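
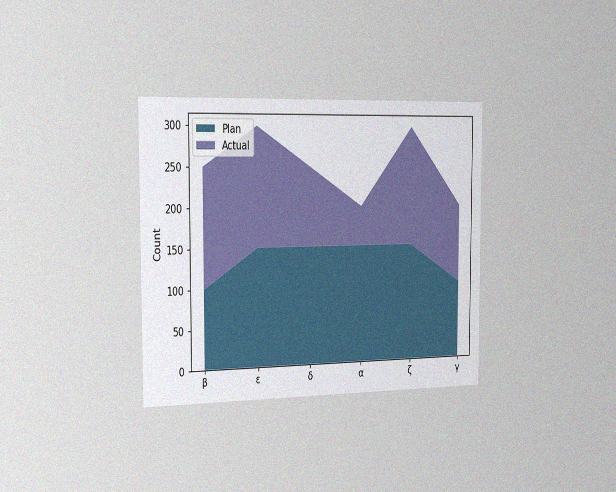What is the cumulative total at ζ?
The chart is viewed slightly from the left, with some photo noise. The stacked total at ζ reaches 300.

300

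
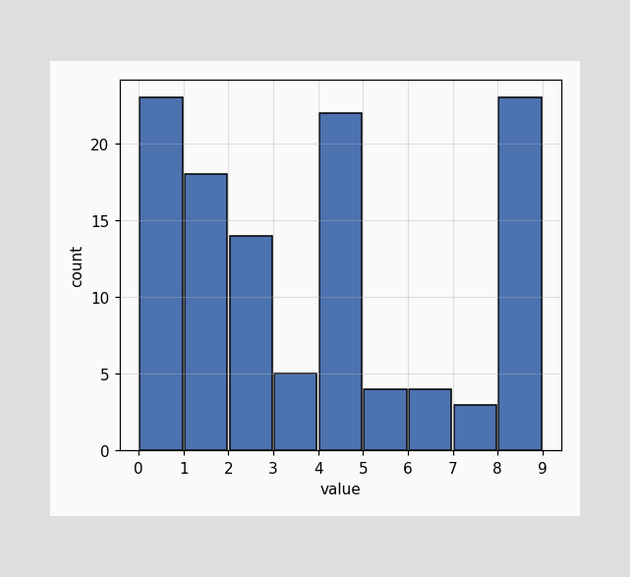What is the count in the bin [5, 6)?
4

The [5, 6) bin has height 4.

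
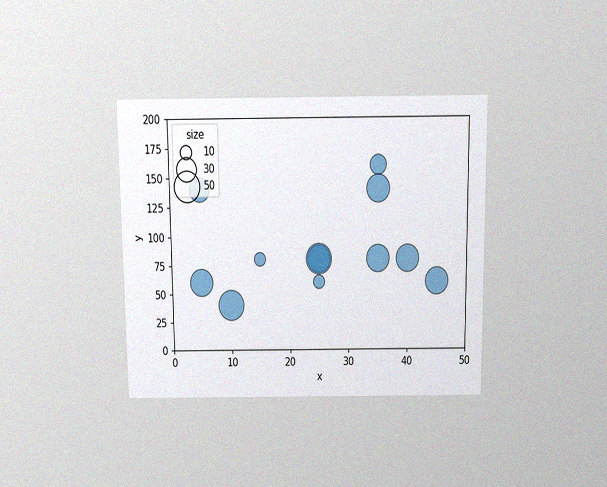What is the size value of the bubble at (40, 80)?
The chart is viewed slightly from above, with some photo noise. Matching the bubble at (40, 80) against the size legend gives 40.

40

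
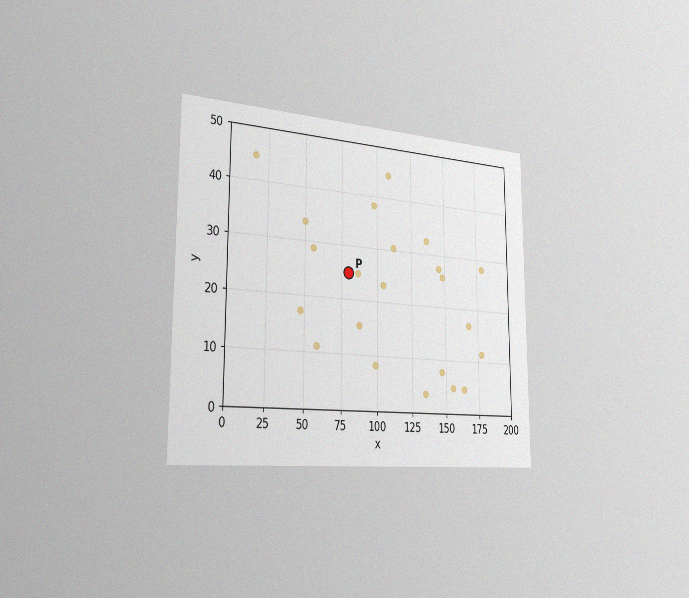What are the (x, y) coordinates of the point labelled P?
(80, 25)

The chart is viewed slightly from the left, with some photo noise. Following the gridlines from P to each axis, P sits at (80, 25).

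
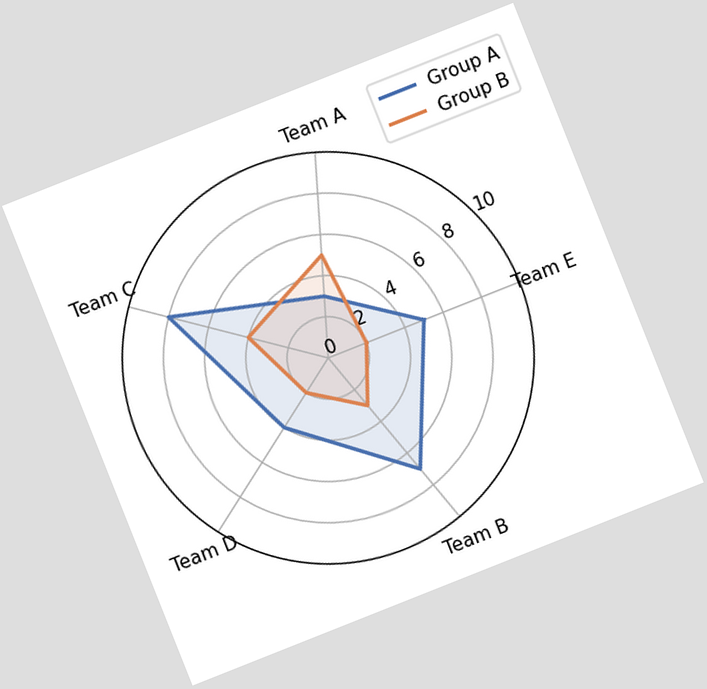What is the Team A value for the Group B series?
The chart is tilted about 22° counter-clockwise. On the Team A axis, Group B reaches 5.

5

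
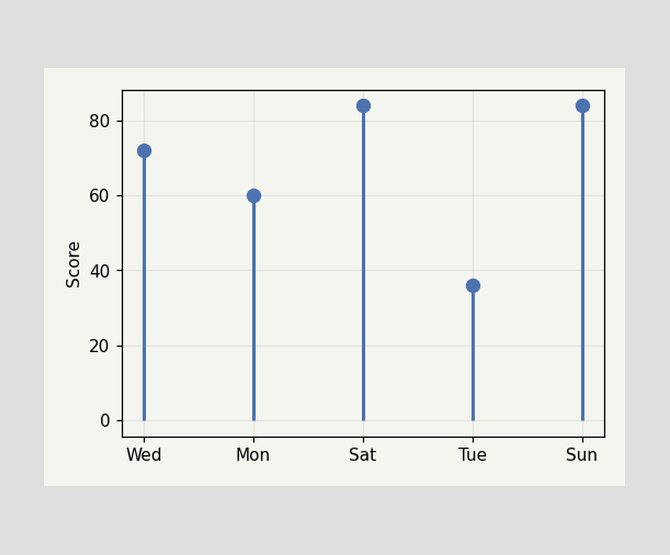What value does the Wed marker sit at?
The Wed marker sits at 72.

72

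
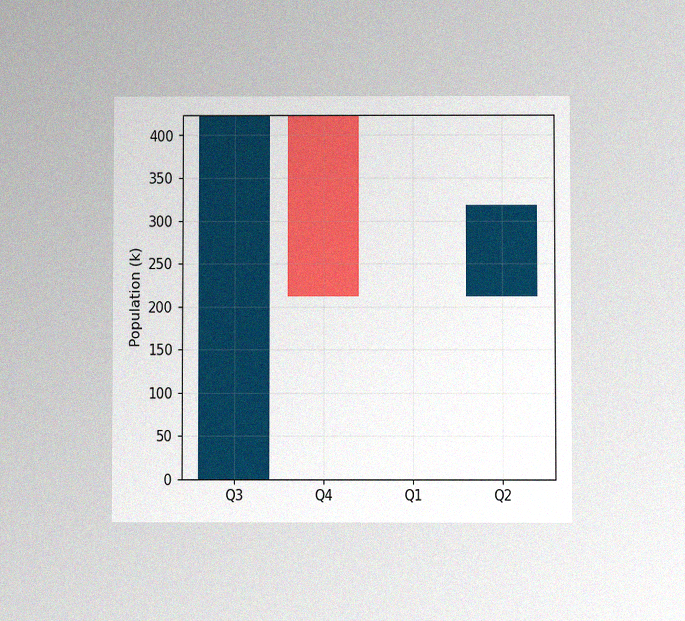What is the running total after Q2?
318k

The chart is viewed at a slight angle, with some photo noise. After Q2 the running total reaches 318k.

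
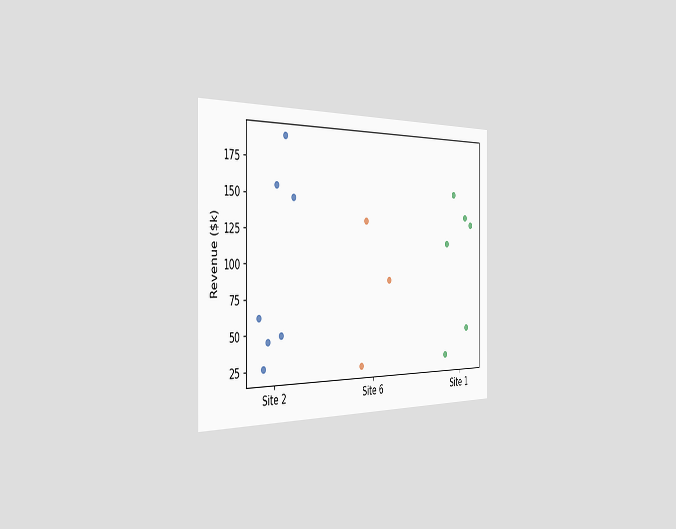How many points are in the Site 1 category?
The chart is viewed slightly from the left. Counting the markers in the Site 1 column gives 6.

6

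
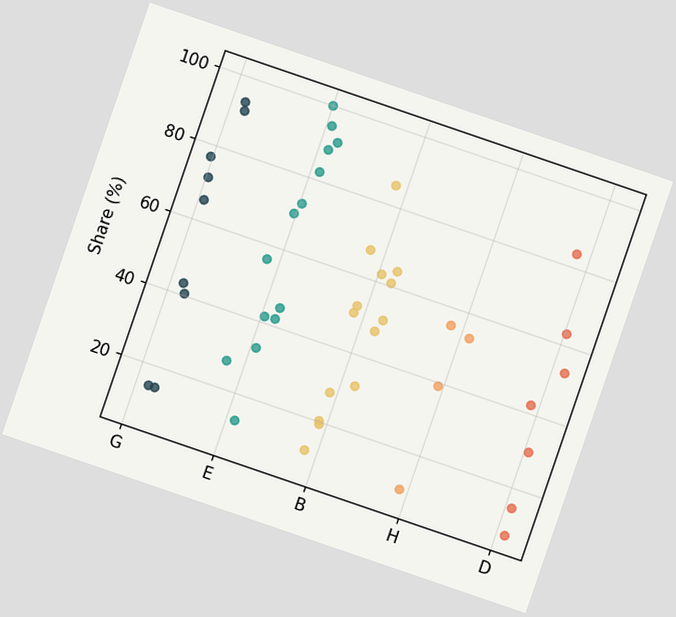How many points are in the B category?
14

The chart is tilted about 19° clockwise. Counting the markers in the B column gives 14.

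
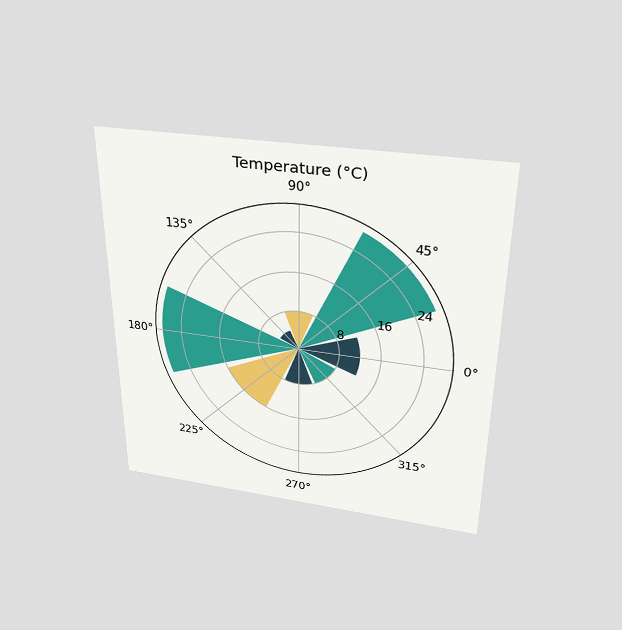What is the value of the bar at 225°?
The chart is viewed slightly from above. The bar at 225° reaches 16°C on the radial axis.

16°C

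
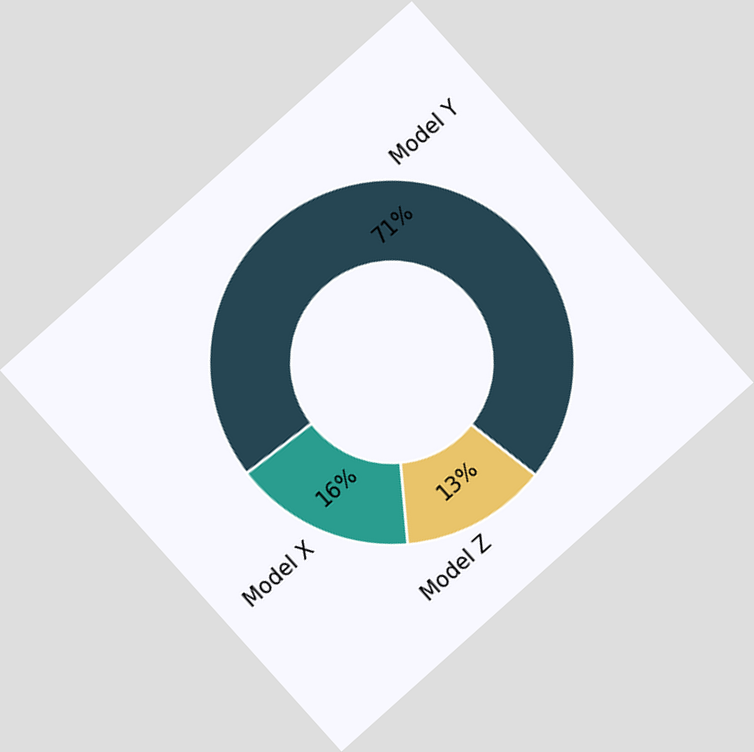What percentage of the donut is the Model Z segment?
13%

The chart is tilted about 42° counter-clockwise. The Model Z segment takes up 13% of the ring.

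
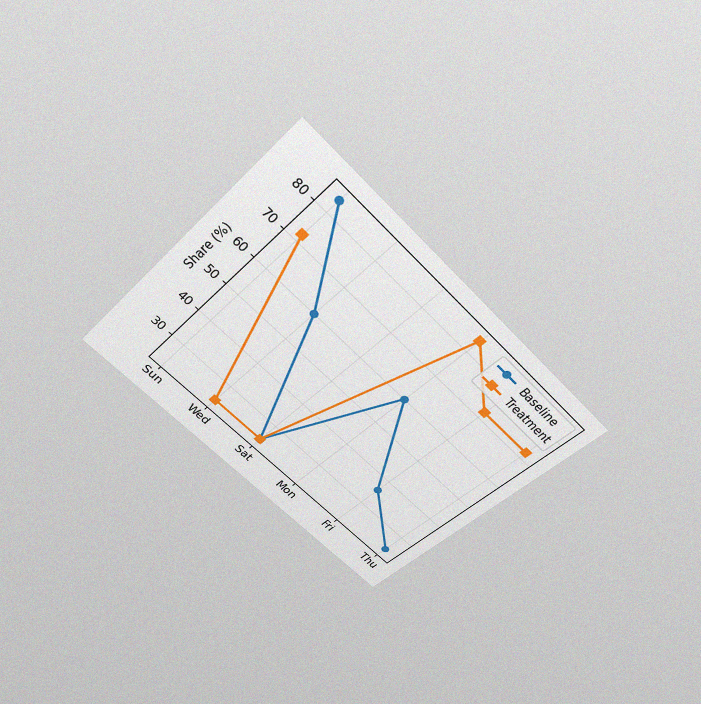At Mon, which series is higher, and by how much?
Treatment, by 24%

The chart is tilted about 45° clockwise and viewed slightly from above, with some photo noise. At Mon, Treatment sits above the other line by 24%.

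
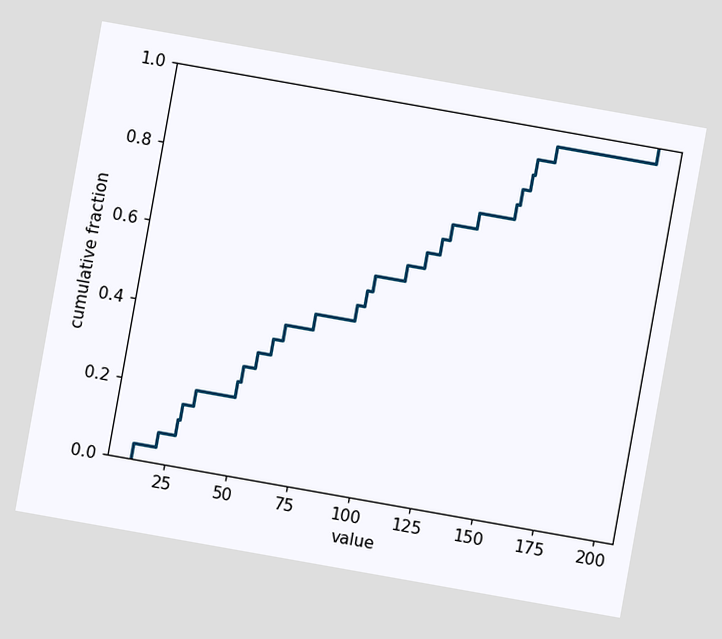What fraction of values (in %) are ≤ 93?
The chart is tilted about 10° clockwise. At x=93 the ECDF step is at 52%.

52%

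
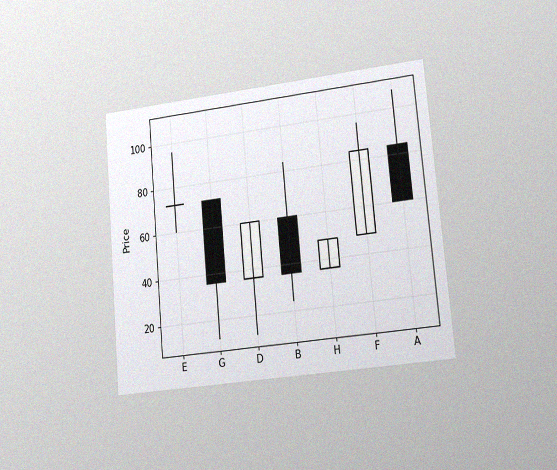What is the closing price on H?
48

The chart is tilted about 5° counter-clockwise and viewed slightly from the right, with some photo noise. The H candle closes at 48.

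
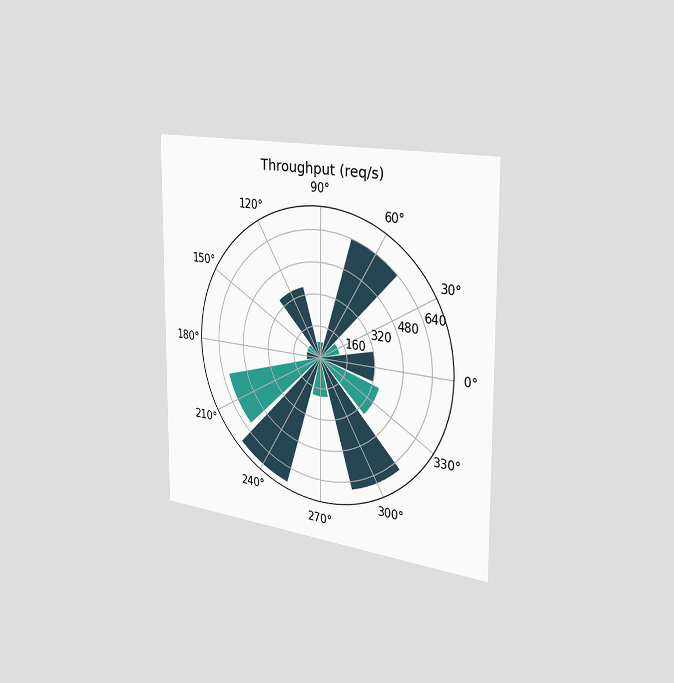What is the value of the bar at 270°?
The chart is viewed slightly from the right. The bar at 270° reaches 200req/s on the radial axis.

200req/s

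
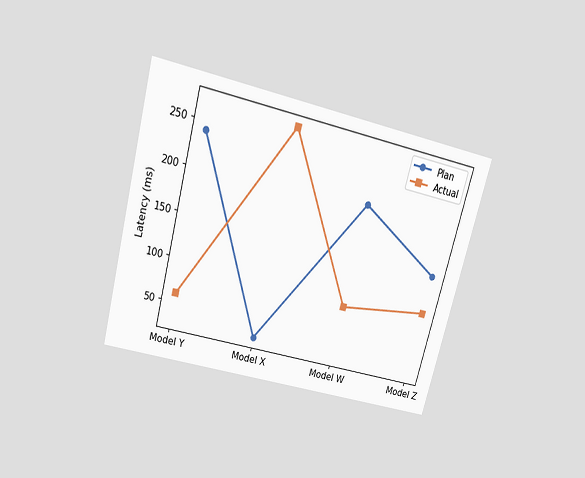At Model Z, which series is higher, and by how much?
The chart is tilted about 15° clockwise and viewed slightly from above. At Model Z, Plan sits above the other line by 45ms.

Plan, by 45ms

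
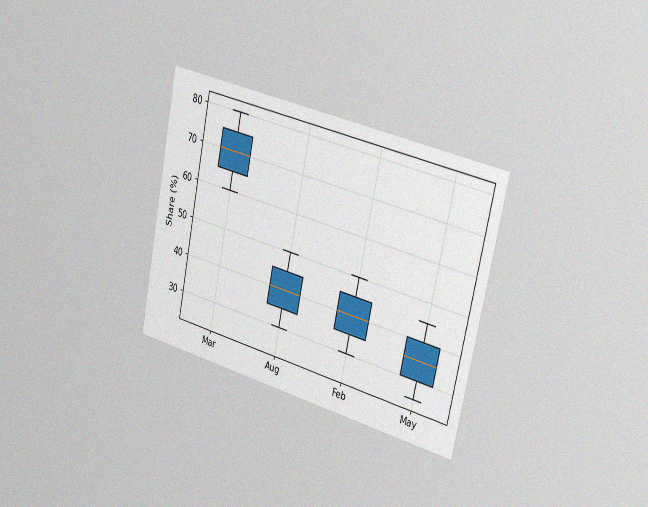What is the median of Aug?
40%

The chart is tilted about 12° clockwise and viewed slightly from the right, with some photo noise. The median line in the Aug box sits at 40%.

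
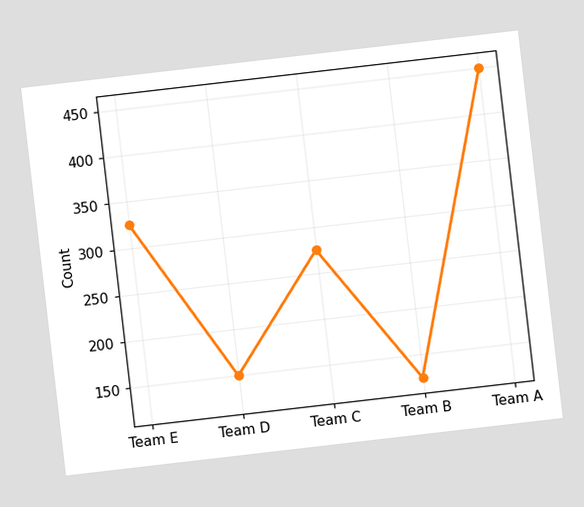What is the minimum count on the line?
125

The chart is tilted about 7° counter-clockwise. The lowest point is at Team B, and reading across to the y-axis gives 125.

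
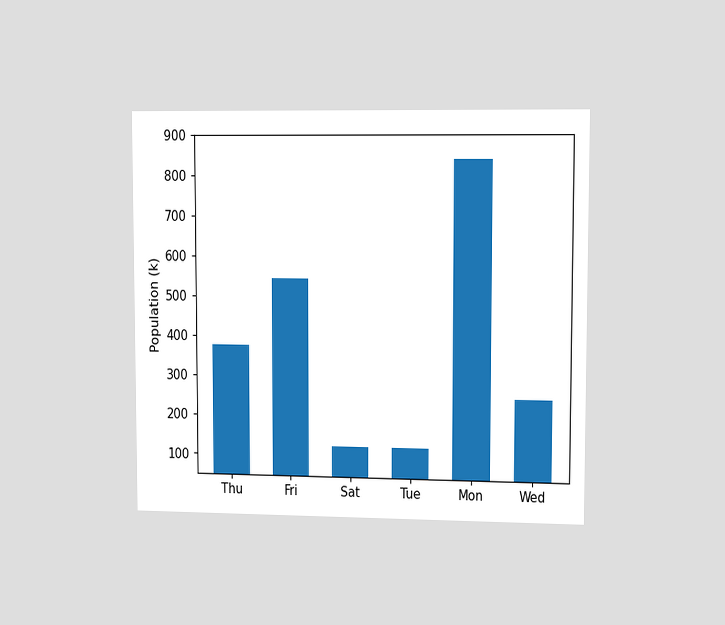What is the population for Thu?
378k

The chart is viewed slightly from the right. Reading along the chart's y-axis, the Thu bar reaches 378k.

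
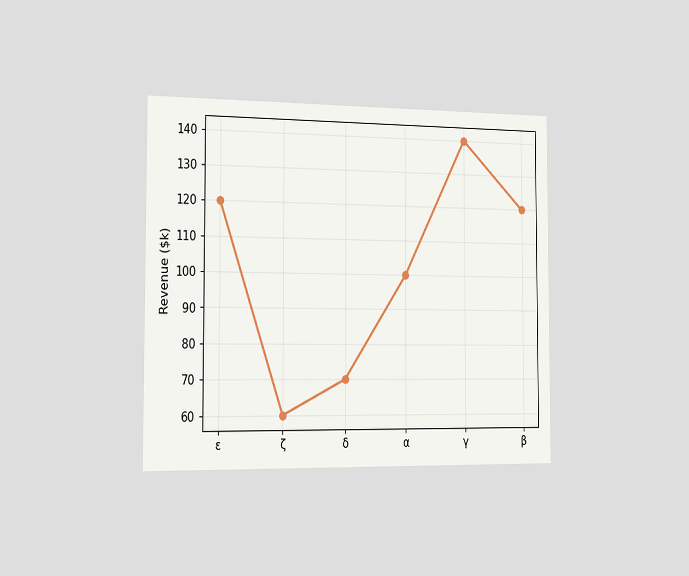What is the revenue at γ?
$140k

The chart is viewed slightly from the left. At γ, the line is at $140k.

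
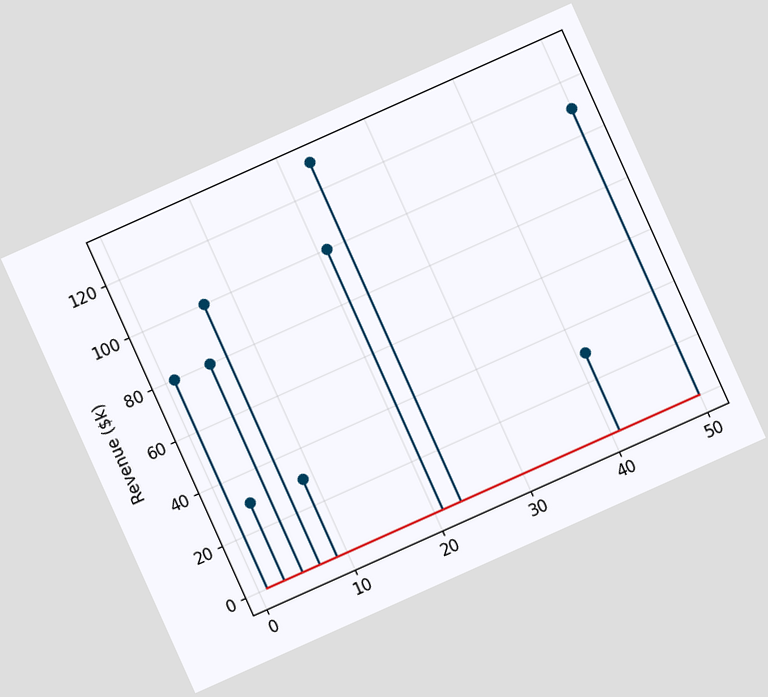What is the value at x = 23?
The chart is tilted about 24° counter-clockwise. The stem at x=23 reaches $130k.

$130k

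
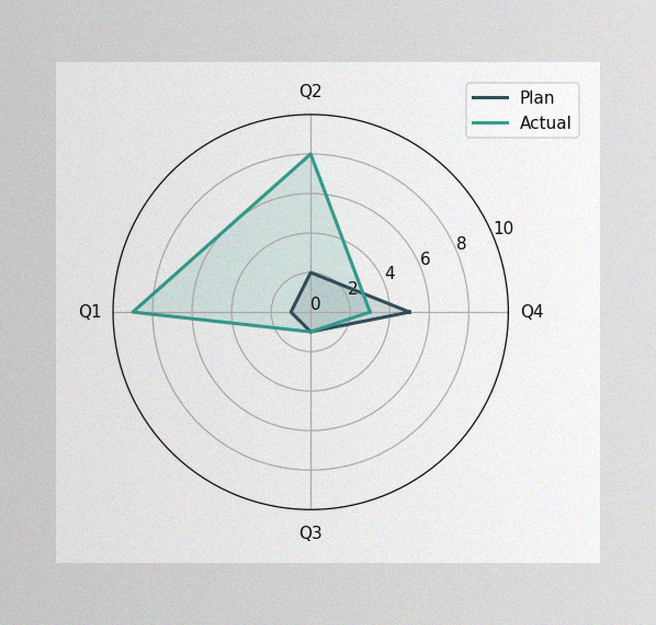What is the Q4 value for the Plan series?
The image has some photo noise and uneven lighting. On the Q4 axis, Plan reaches 5.

5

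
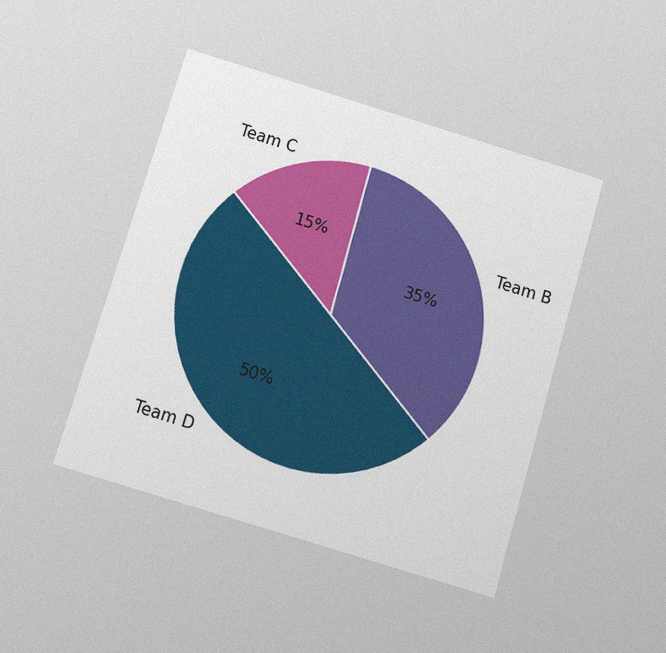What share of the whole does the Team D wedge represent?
50%

The chart is tilted about 16° clockwise and viewed slightly from below, with some photo noise. The Team D slice takes up 50% of the pie.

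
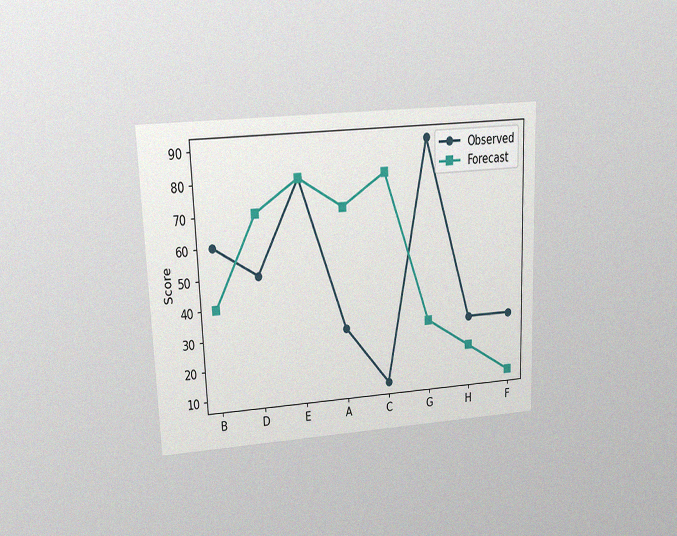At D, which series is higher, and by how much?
The chart is tilted about 2° counter-clockwise and viewed at a slight angle, with some photo noise. At D, Forecast sits above the other line by 20.

Forecast, by 20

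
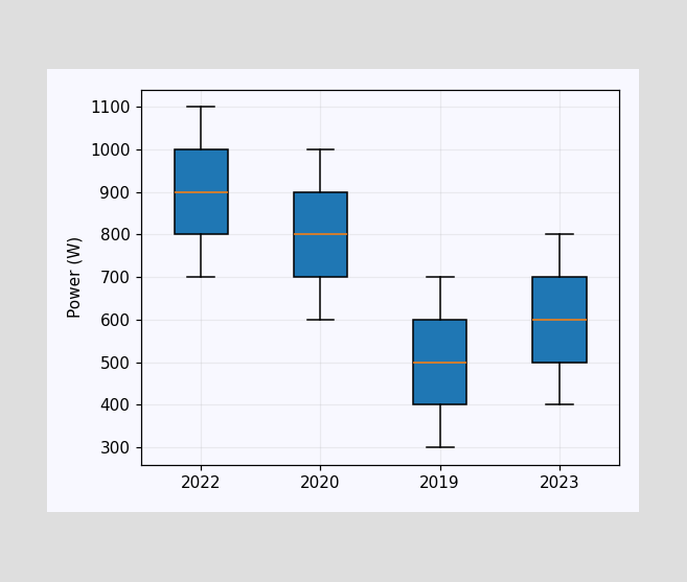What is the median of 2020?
800W

The median line in the 2020 box sits at 800W.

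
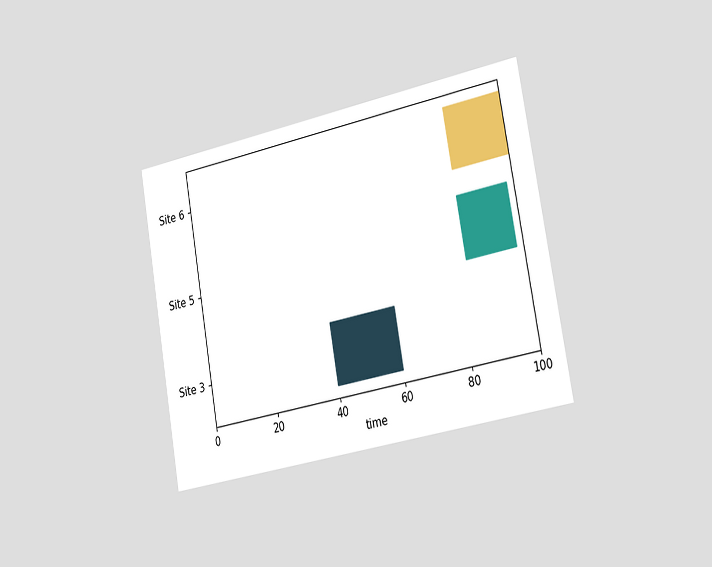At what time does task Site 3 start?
40

The chart is tilted about 10° counter-clockwise and viewed slightly from the right. The Site 3 bar begins at t=40.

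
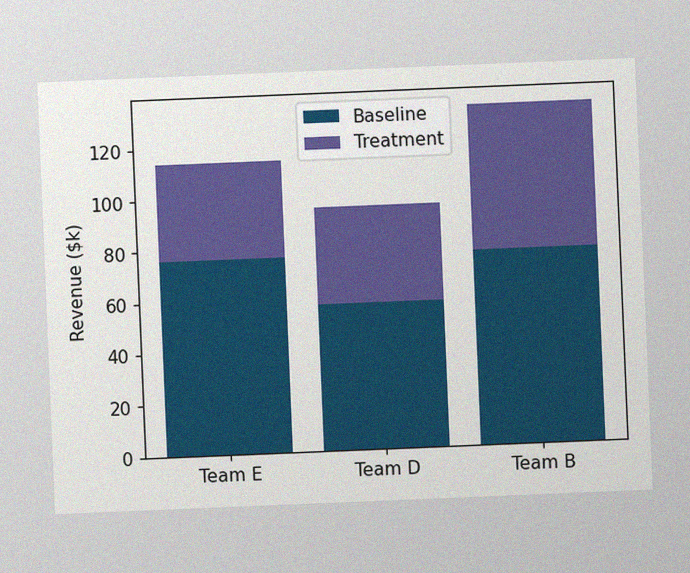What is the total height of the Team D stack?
$95k

The chart is tilted about 2° counter-clockwise, with some photo noise. The Team D stack's top reaches $95k on the y-axis.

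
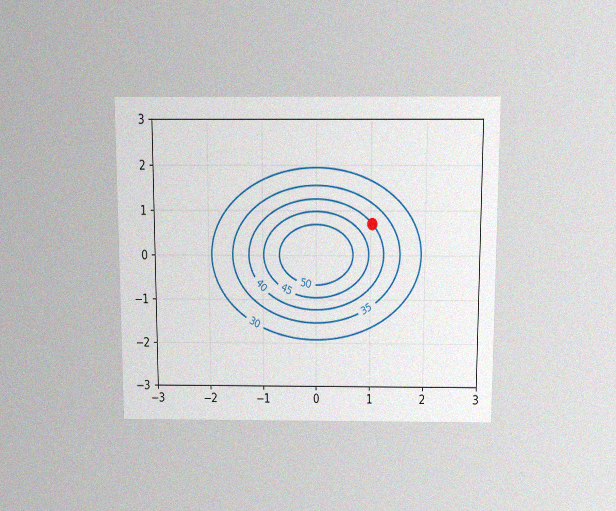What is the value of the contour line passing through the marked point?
40

The chart is viewed slightly from above, with some photo noise. The marked point sits on the contour labelled 40.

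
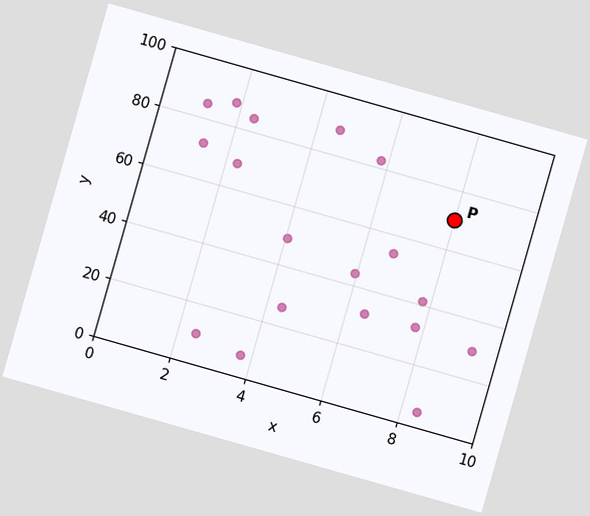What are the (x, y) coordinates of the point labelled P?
(8, 70)

The chart is tilted about 16° clockwise. Following the gridlines from P to each axis, P sits at (8, 70).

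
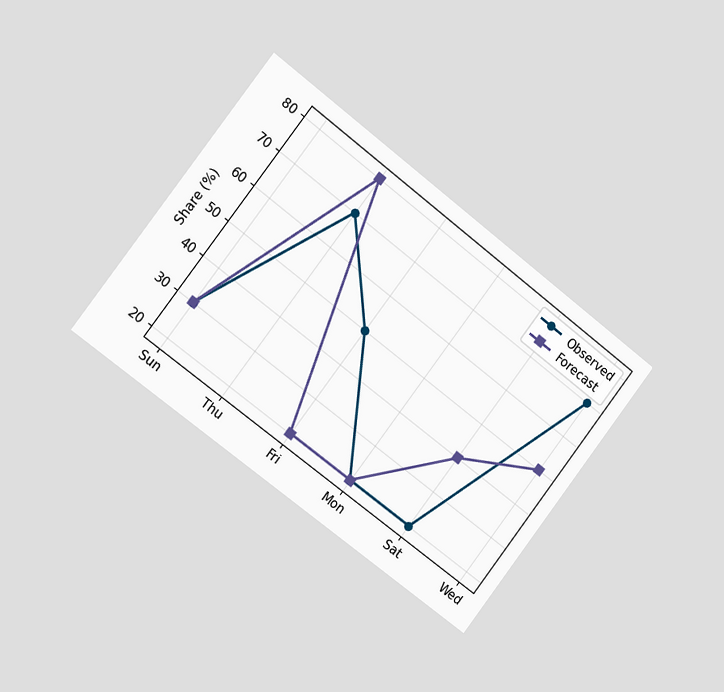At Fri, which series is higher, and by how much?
The chart is tilted about 38° clockwise and viewed slightly from the left. At Fri, Observed sits above the other line by 30%.

Observed, by 30%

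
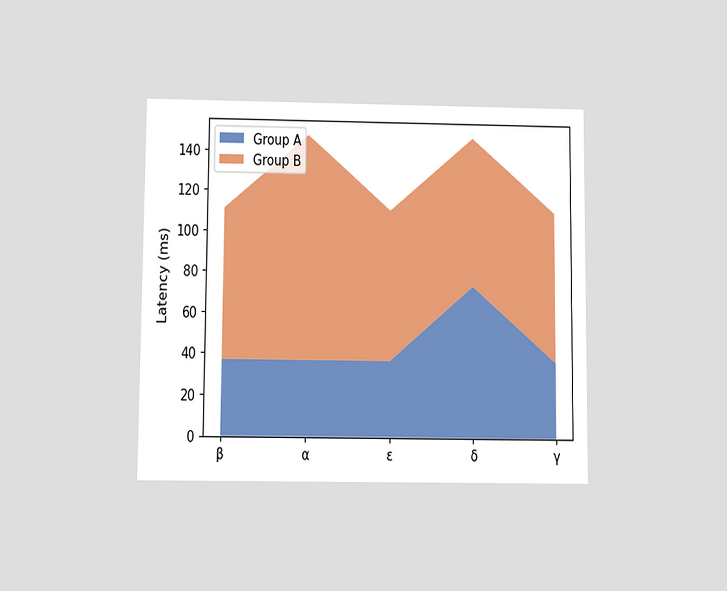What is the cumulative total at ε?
111ms

The chart is viewed slightly from below. The stacked total at ε reaches 111ms.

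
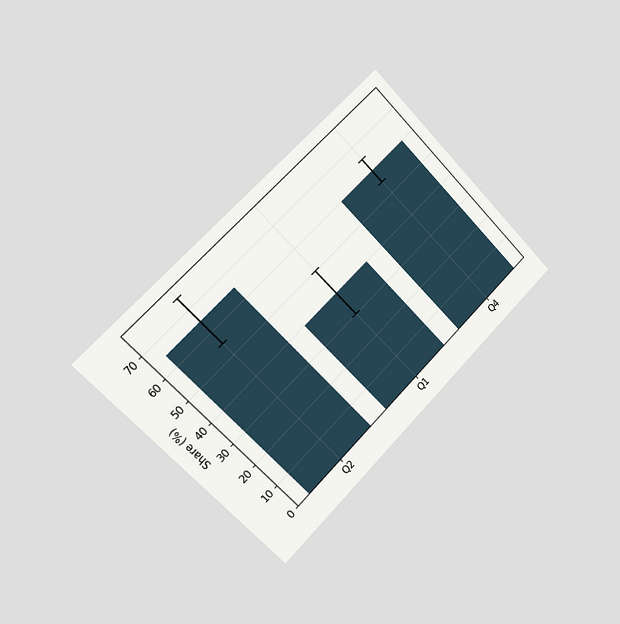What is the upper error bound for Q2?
The chart is tilted about 45° counter-clockwise and viewed slightly from the left. The Q2 bar's upper whisker reaches 75%.

75%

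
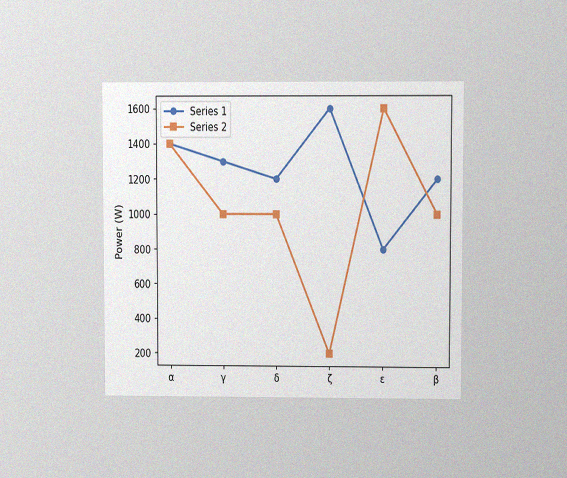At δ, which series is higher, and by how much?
The chart is viewed at a slight angle, with some photo noise. At δ, Series 1 sits above the other line by 200W.

Series 1, by 200W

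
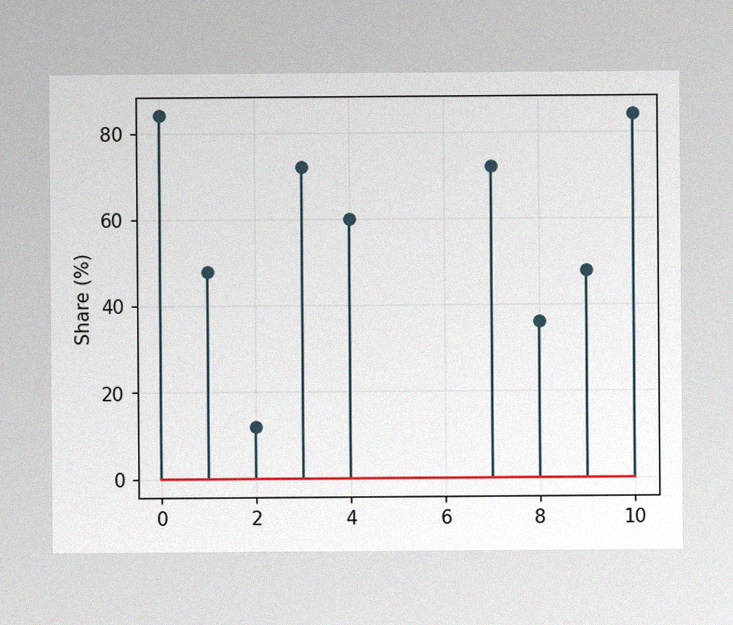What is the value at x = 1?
The image has some photo noise and uneven lighting. The stem at x=1 reaches 48%.

48%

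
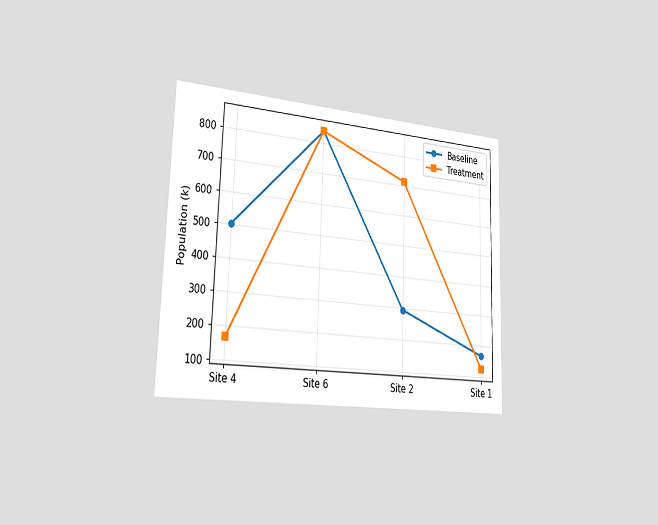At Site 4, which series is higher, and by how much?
Baseline, by 336k

The chart is viewed slightly from the left. At Site 4, Baseline sits above the other line by 336k.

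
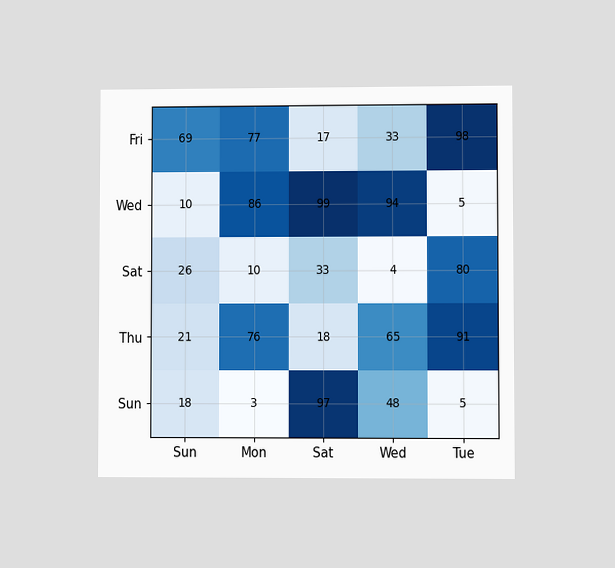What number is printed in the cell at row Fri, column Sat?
17

The chart is viewed at a slight angle. The (Fri, Sat) cell reads 17.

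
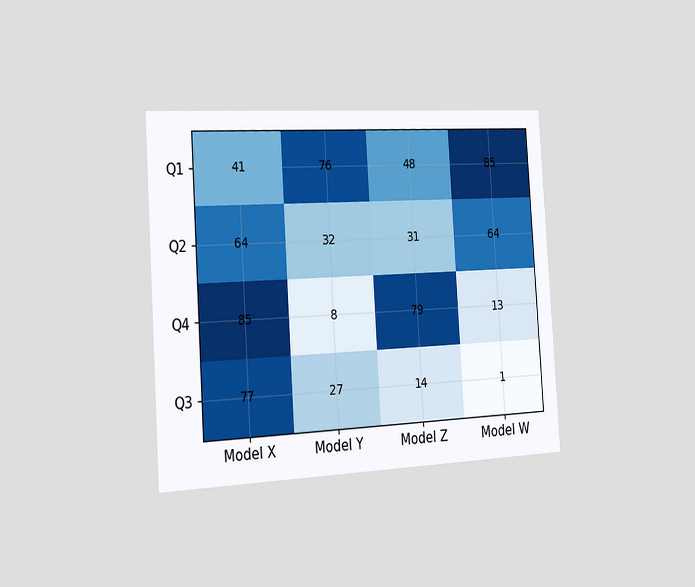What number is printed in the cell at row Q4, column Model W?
13

The chart is tilted about 4° counter-clockwise and viewed slightly from the left. The (Q4, Model W) cell reads 13.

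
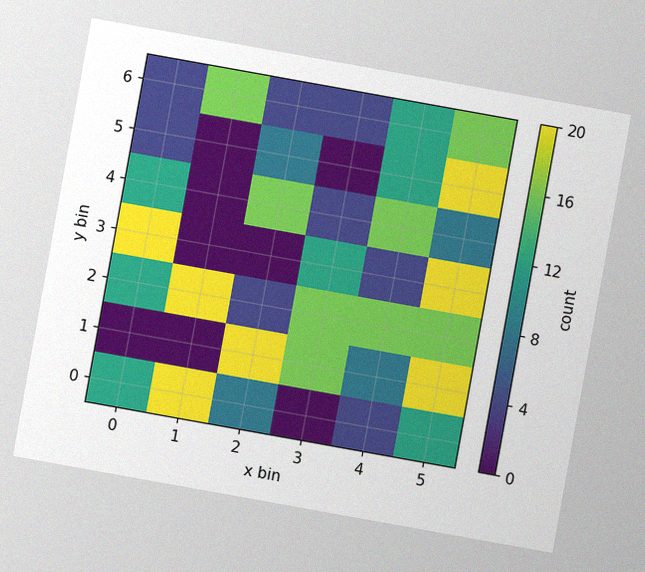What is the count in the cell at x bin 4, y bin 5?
The chart is tilted about 10° clockwise, with some photo noise. Matching the cell (4, 5) against the colorbar gives 12.

12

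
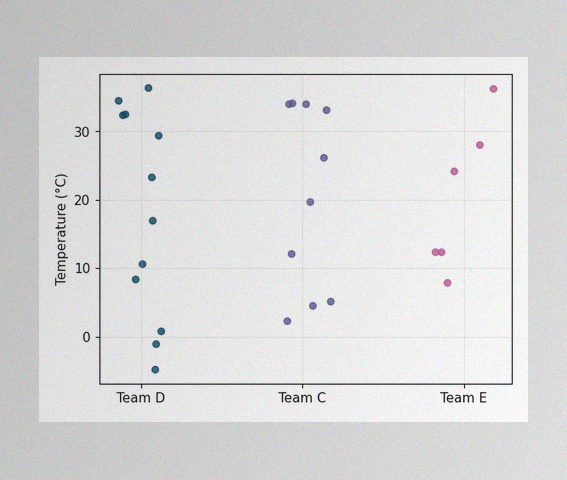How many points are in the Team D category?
12

The image has some photo noise and uneven lighting. Counting the markers in the Team D column gives 12.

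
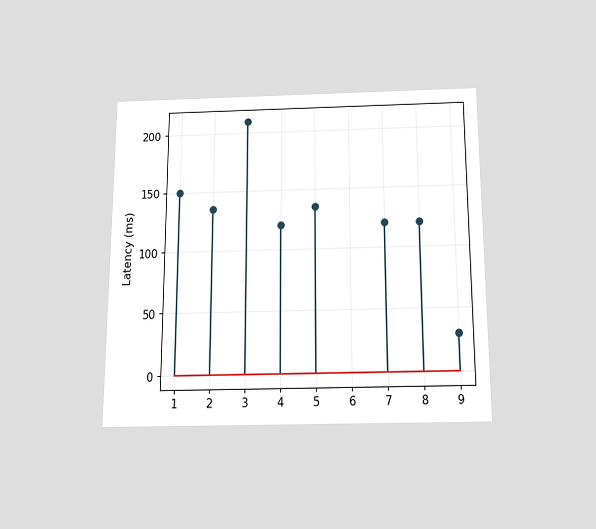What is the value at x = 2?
135ms

The chart is viewed slightly from below. The stem at x=2 reaches 135ms.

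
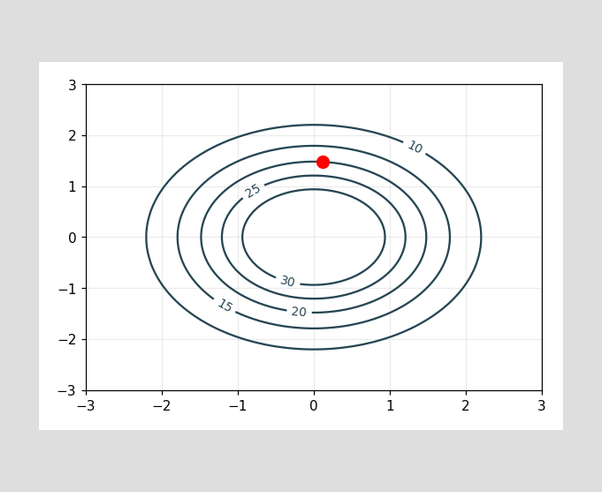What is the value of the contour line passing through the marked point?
The marked point sits on the contour labelled 20.

20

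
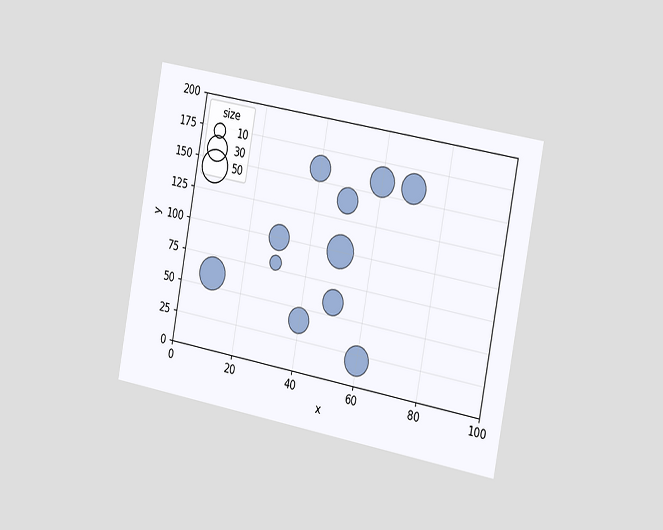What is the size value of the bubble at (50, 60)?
The chart is tilted about 10° clockwise and viewed slightly from the right. Matching the bubble at (50, 60) against the size legend gives 30.

30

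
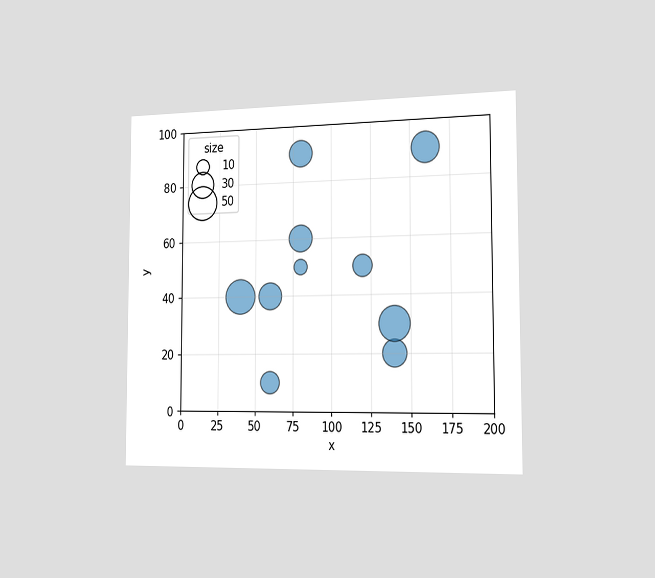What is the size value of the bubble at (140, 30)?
50

The chart is viewed slightly from the right. Matching the bubble at (140, 30) against the size legend gives 50.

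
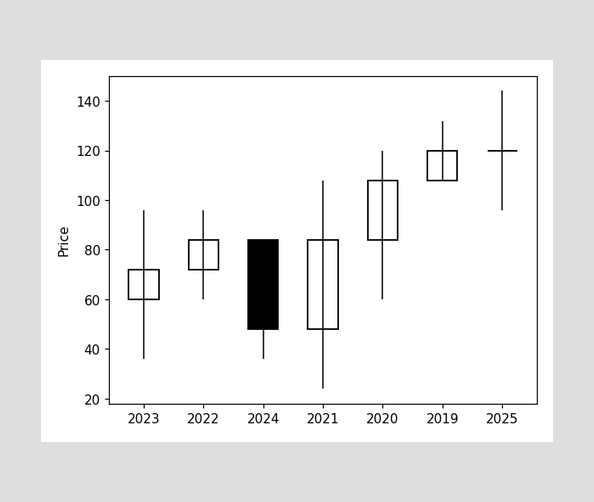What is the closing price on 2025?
The 2025 candle closes at 120.

120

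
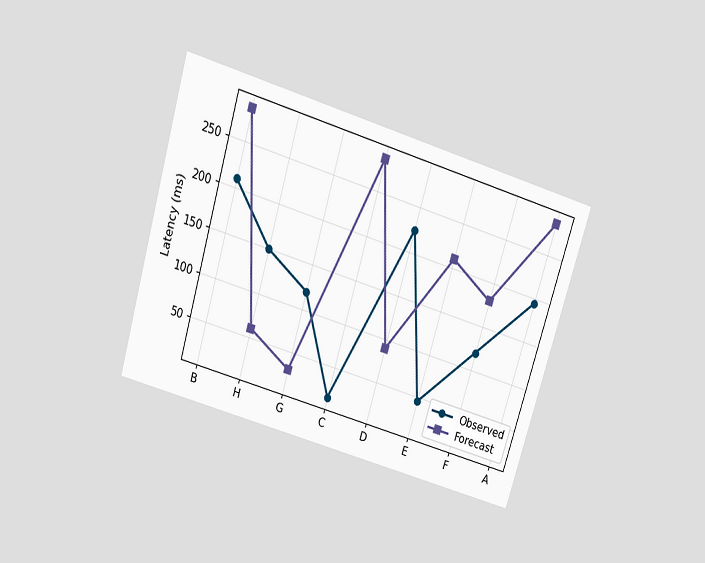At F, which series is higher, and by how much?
The chart is tilted about 17° clockwise and viewed slightly from above. At F, Forecast sits above the other line by 60ms.

Forecast, by 60ms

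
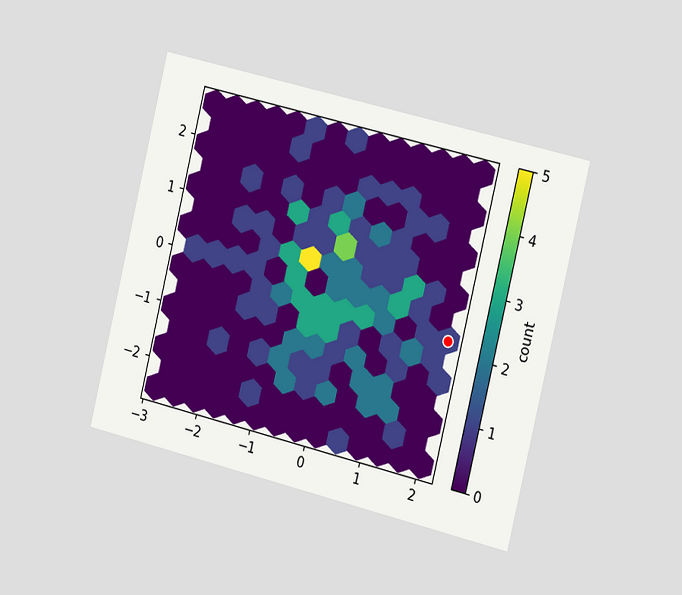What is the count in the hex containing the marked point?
1

The chart is tilted about 14° clockwise and viewed slightly from the right. The marked hex reads 1 on the colorbar.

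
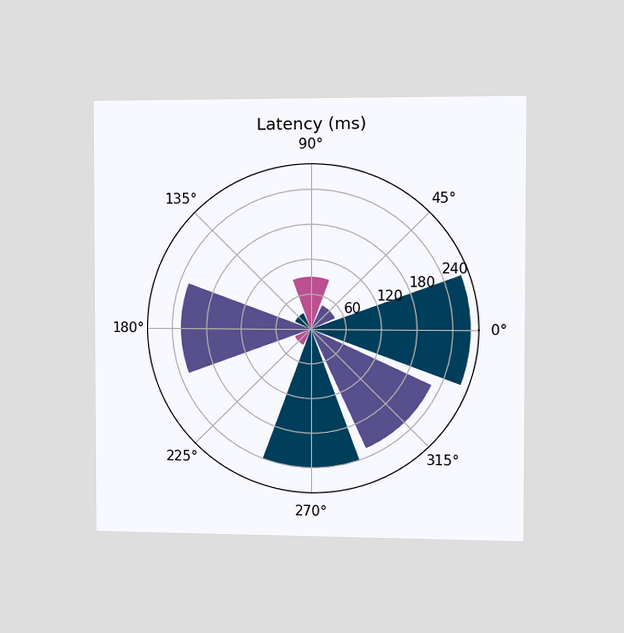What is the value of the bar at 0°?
270ms

The chart is viewed slightly from the right. The bar at 0° reaches 270ms on the radial axis.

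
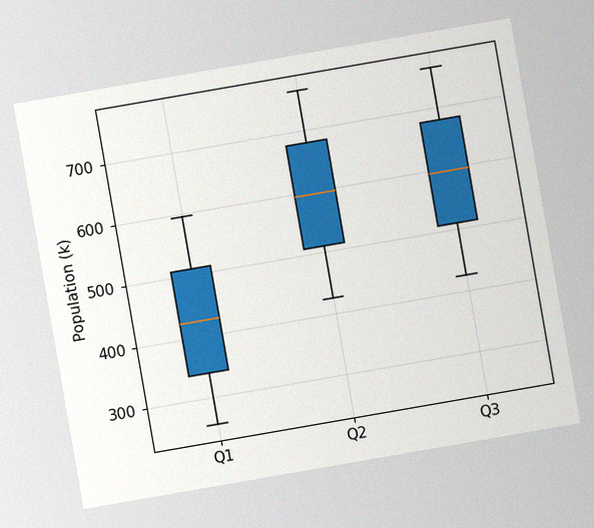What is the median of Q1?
The chart is tilted about 10° counter-clockwise, with some photo noise. The median line in the Q1 box sits at 425k.

425k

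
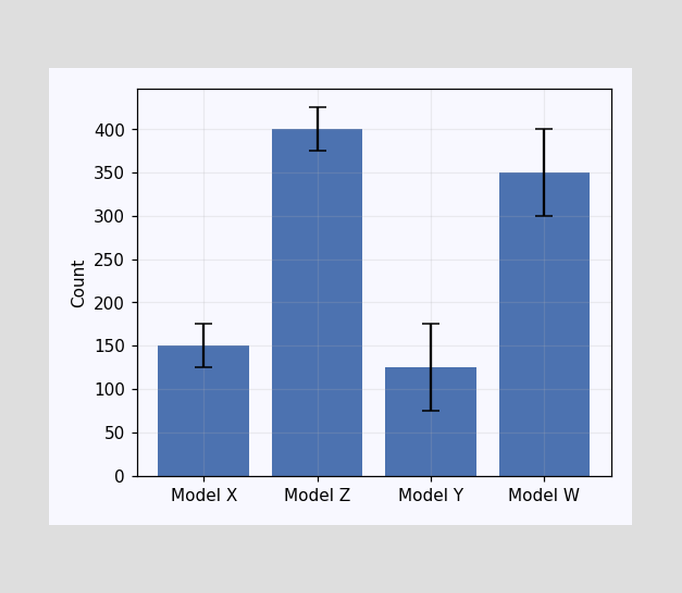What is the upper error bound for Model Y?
175

The Model Y bar's upper whisker reaches 175.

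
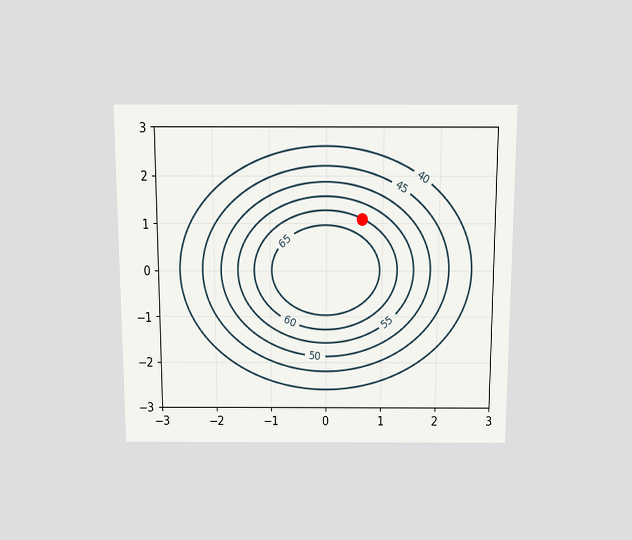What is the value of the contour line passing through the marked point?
60

The chart is viewed slightly from above. The marked point sits on the contour labelled 60.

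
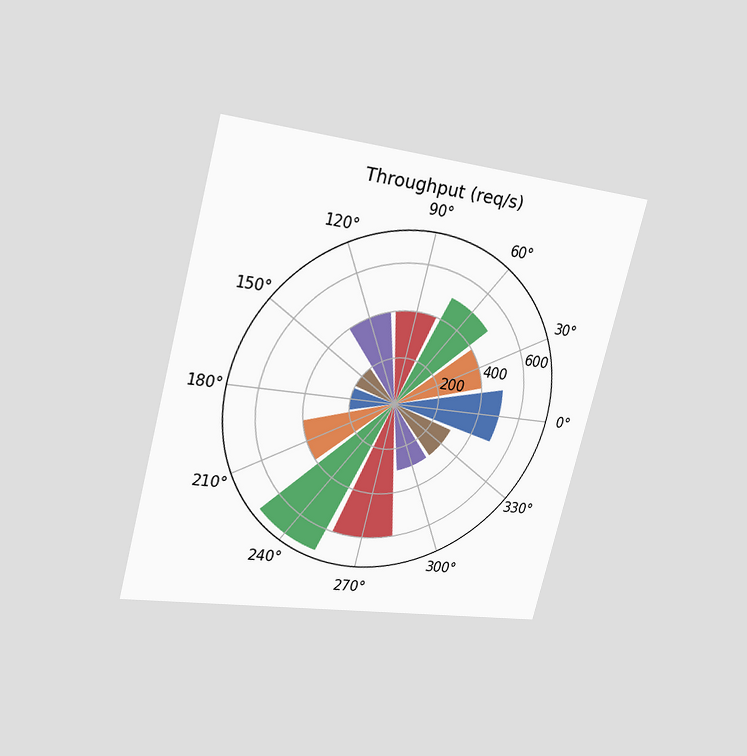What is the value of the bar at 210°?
The chart is tilted about 14° clockwise and viewed slightly from the left. The bar at 210° reaches 400req/s on the radial axis.

400req/s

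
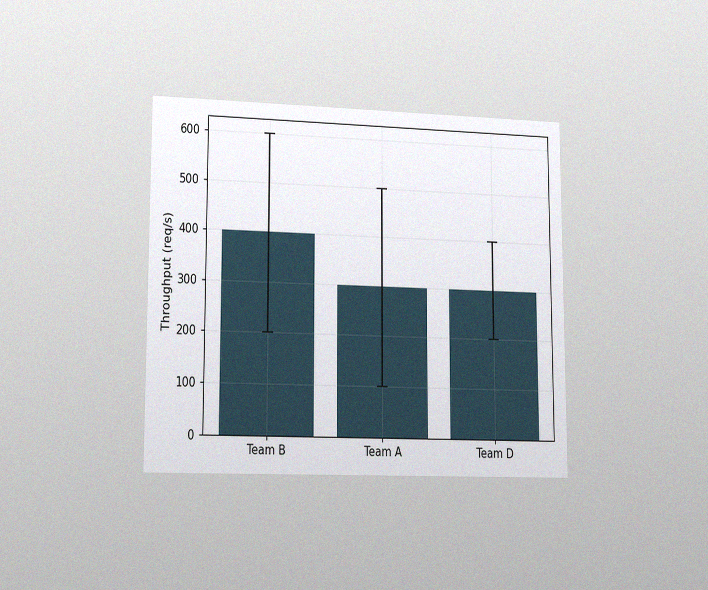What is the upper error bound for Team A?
The chart is viewed slightly from the left, with some photo noise. The Team A bar's upper whisker reaches 500req/s.

500req/s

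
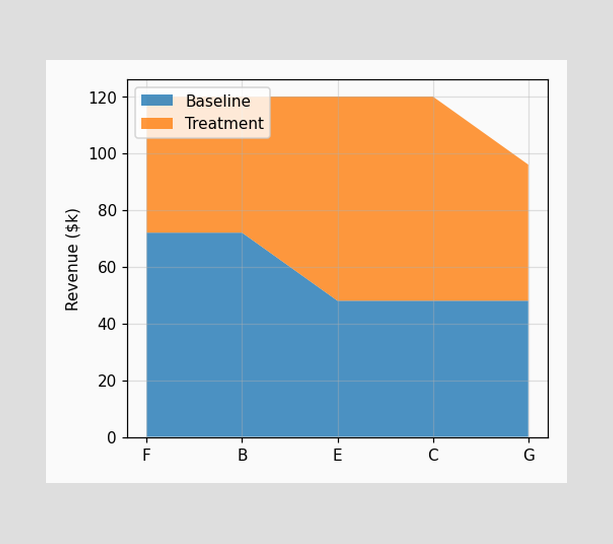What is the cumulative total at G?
$96k

The stacked total at G reaches $96k.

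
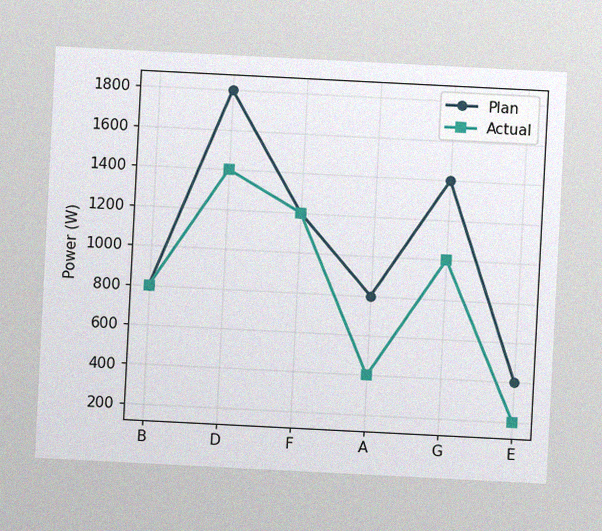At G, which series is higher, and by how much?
The chart is tilted about 3° clockwise, with some photo noise. At G, Plan sits above the other line by 400W.

Plan, by 400W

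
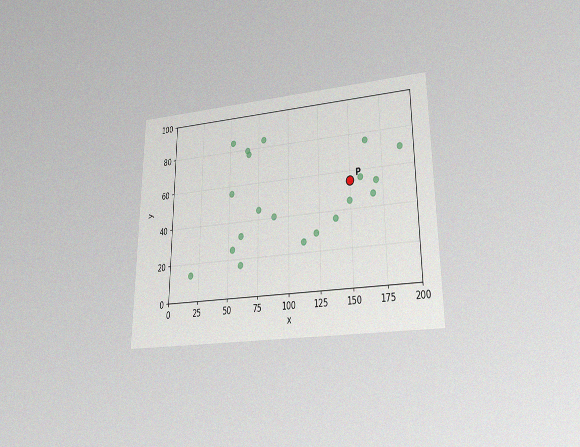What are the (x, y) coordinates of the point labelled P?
The chart is viewed at a slight angle, with some photo noise. Following the gridlines from P to each axis, P sits at (150, 55).

(150, 55)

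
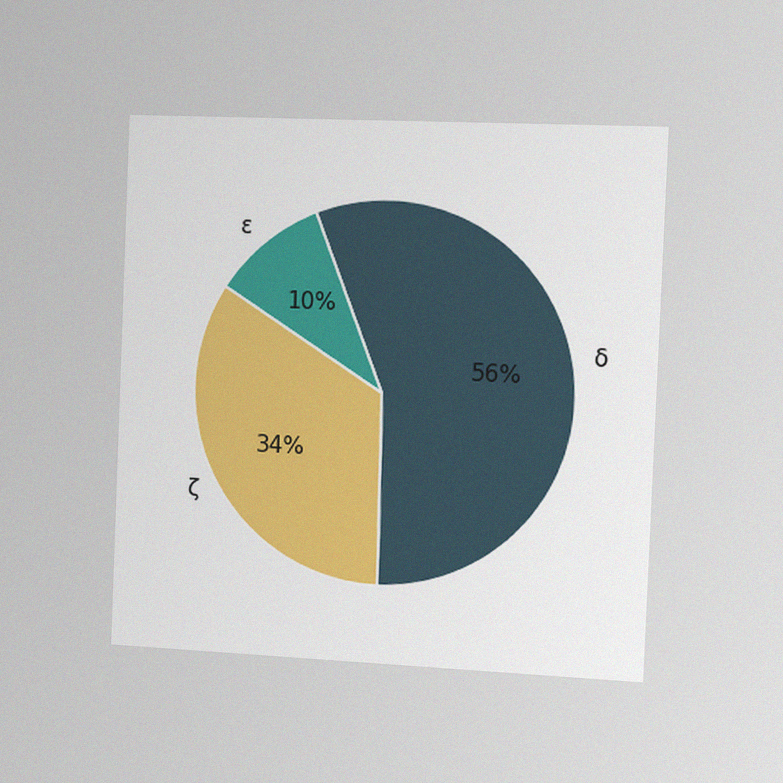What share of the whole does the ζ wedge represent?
34%

The chart is tilted about 2° clockwise and viewed slightly from the right, with some photo noise. The ζ slice takes up 34% of the pie.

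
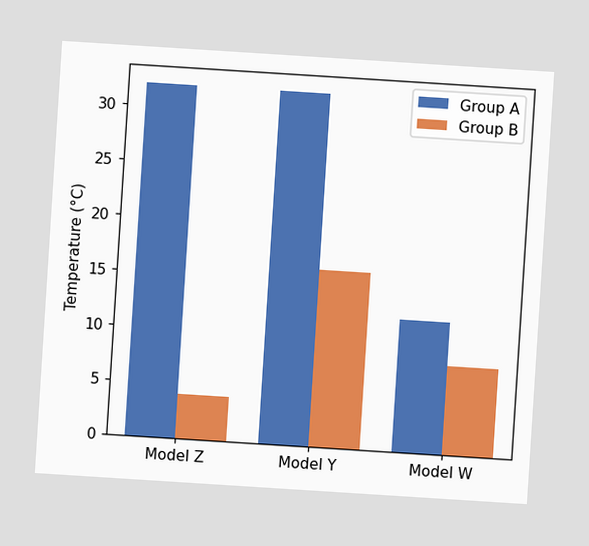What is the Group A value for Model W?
The chart is tilted about 4° clockwise. The Group A bar at Model W reaches 12°C on the y-axis.

12°C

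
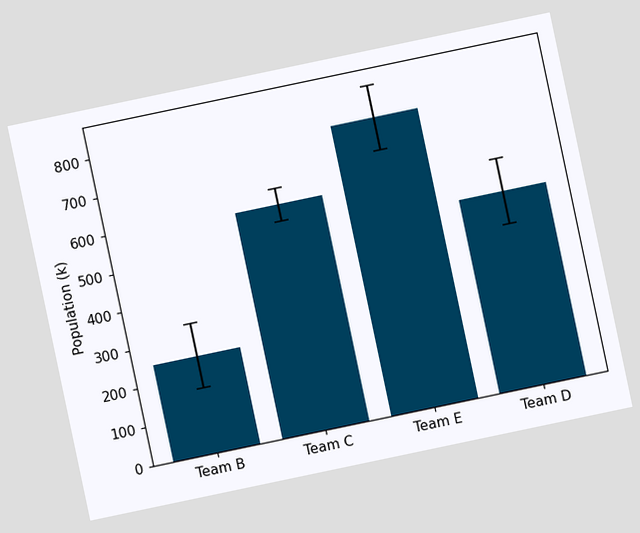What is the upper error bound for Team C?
The chart is tilted about 12° counter-clockwise. The Team C bar's upper whisker reaches 630k.

630k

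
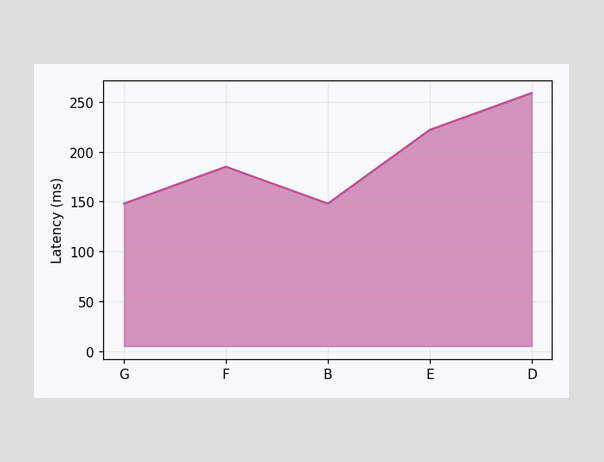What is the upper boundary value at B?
148ms

At B the upper boundary is at 148ms.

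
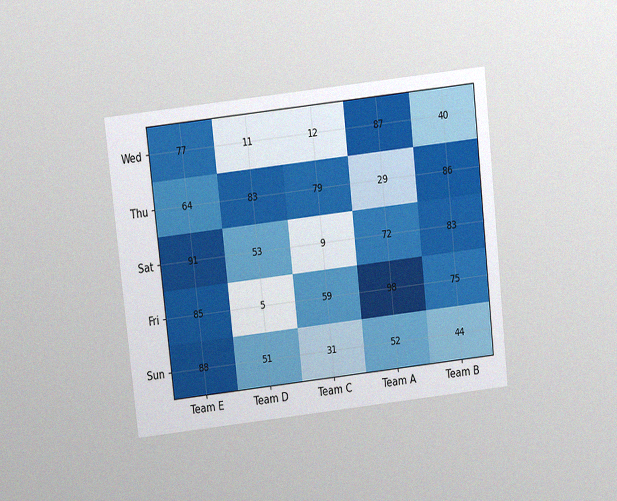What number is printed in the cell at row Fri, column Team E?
85

The chart is tilted about 6° counter-clockwise and viewed at a slight angle, with some photo noise. The (Fri, Team E) cell reads 85.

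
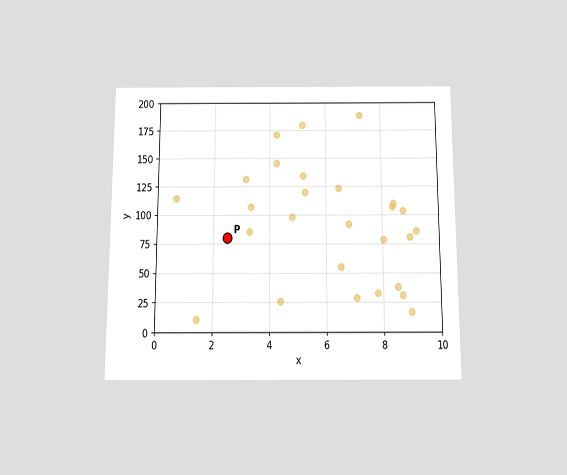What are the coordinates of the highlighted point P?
The chart is viewed slightly from below. Following the gridlines from P to each axis, P sits at (2.5, 80).

(2.5, 80)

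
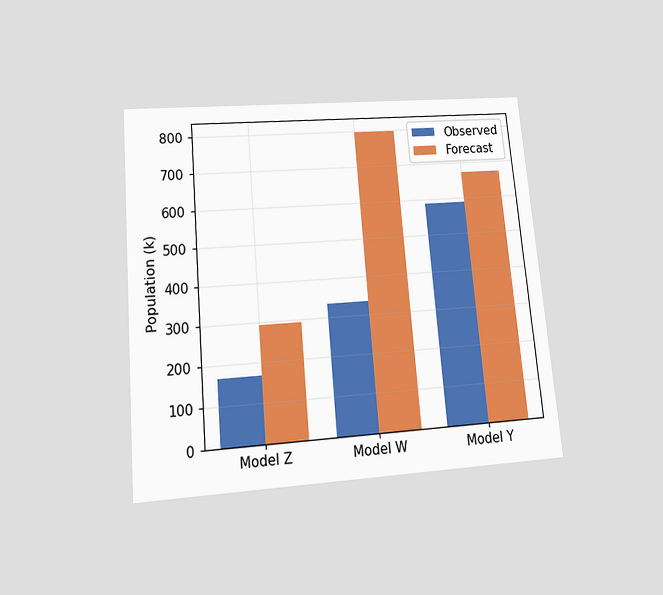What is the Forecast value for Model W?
798k

The chart is tilted about 5° counter-clockwise and viewed slightly from below. The Forecast bar at Model W reaches 798k on the y-axis.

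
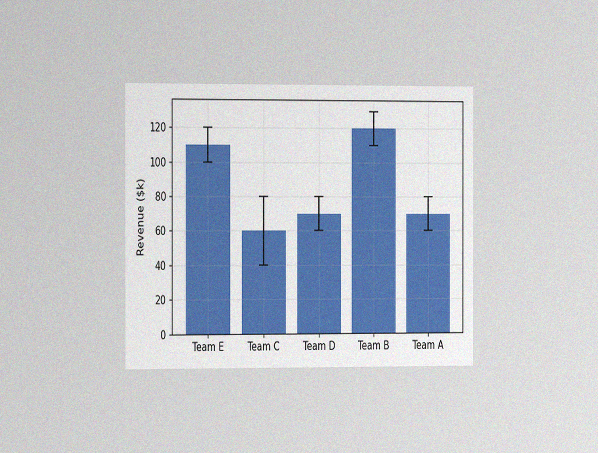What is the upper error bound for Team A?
The chart is viewed slightly from the left, with some photo noise. The Team A bar's upper whisker reaches $80k.

$80k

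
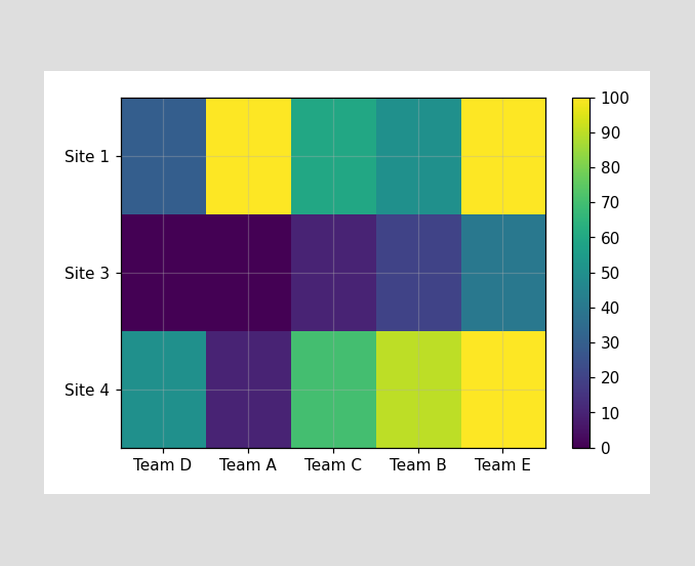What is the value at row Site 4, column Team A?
10

Matching cell (Site 4, Team A) against the colorbar gives 10.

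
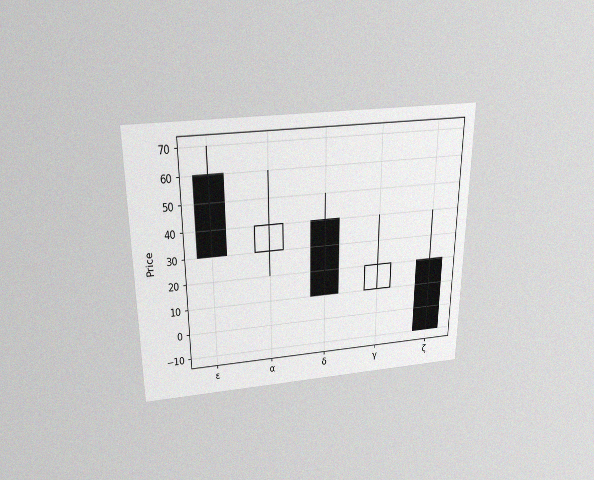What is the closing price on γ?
20

The chart is viewed slightly from above, with some photo noise. The γ candle closes at 20.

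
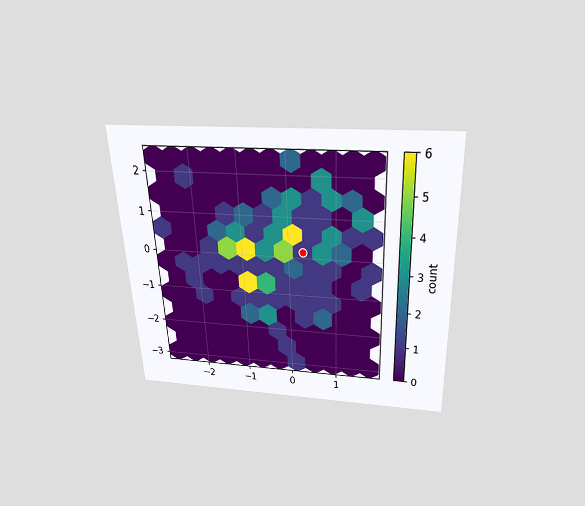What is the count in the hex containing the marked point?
The chart is tilted about 3° counter-clockwise and viewed slightly from above. The marked hex reads 1 on the colorbar.

1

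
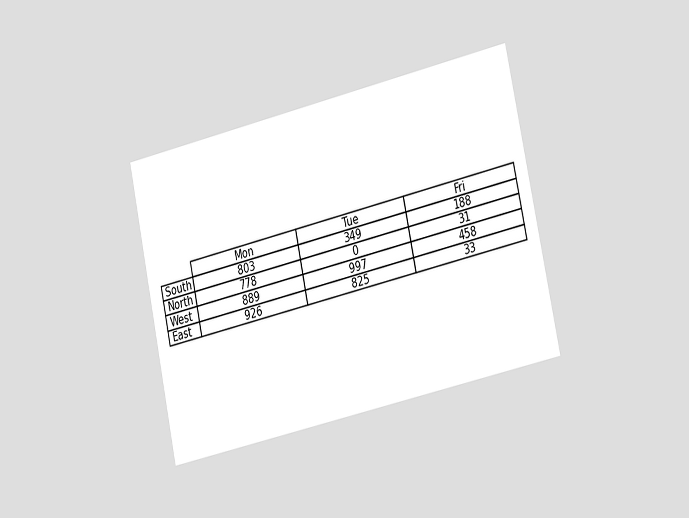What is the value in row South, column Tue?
The chart is tilted about 12° counter-clockwise and viewed slightly from the right. The (South, Tue) cell reads 349.

349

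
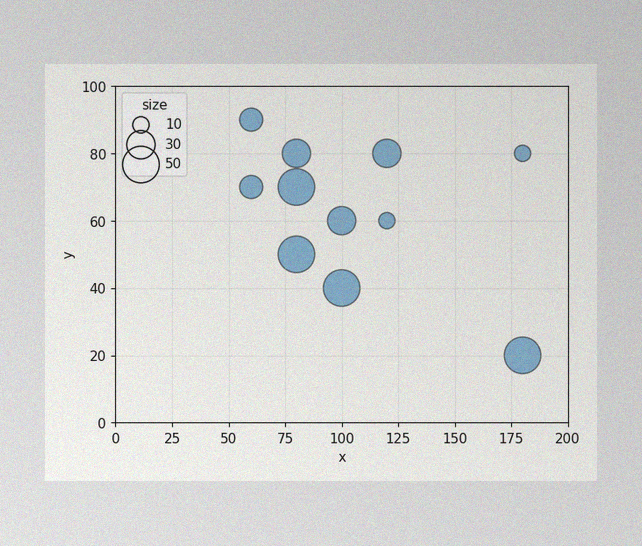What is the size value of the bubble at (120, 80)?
The image has some photo noise and uneven lighting. Matching the bubble at (120, 80) against the size legend gives 30.

30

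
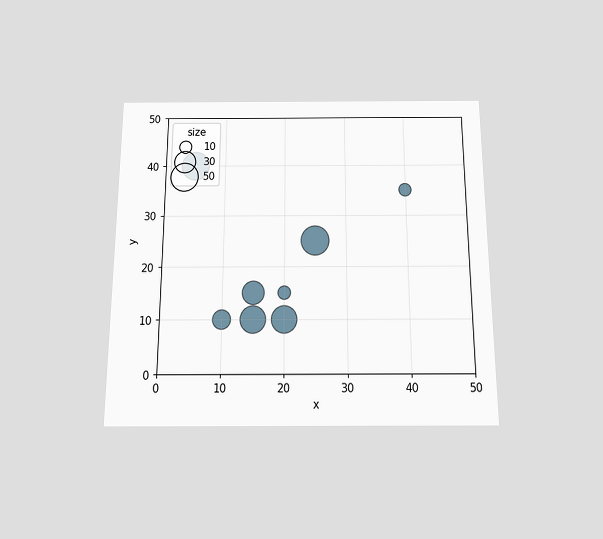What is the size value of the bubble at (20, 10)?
40

The chart is viewed slightly from below. Matching the bubble at (20, 10) against the size legend gives 40.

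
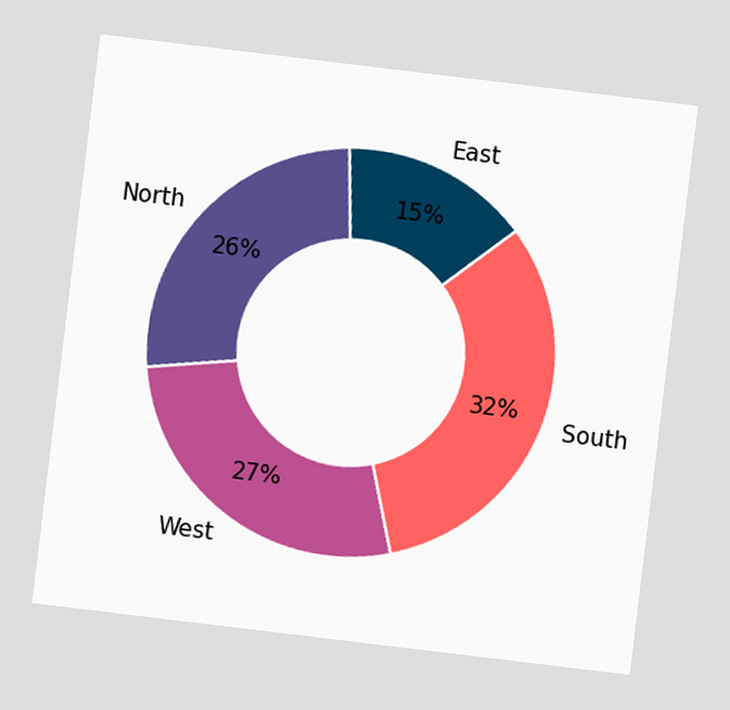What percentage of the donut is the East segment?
The chart is tilted about 7° clockwise. The East segment takes up 15% of the ring.

15%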